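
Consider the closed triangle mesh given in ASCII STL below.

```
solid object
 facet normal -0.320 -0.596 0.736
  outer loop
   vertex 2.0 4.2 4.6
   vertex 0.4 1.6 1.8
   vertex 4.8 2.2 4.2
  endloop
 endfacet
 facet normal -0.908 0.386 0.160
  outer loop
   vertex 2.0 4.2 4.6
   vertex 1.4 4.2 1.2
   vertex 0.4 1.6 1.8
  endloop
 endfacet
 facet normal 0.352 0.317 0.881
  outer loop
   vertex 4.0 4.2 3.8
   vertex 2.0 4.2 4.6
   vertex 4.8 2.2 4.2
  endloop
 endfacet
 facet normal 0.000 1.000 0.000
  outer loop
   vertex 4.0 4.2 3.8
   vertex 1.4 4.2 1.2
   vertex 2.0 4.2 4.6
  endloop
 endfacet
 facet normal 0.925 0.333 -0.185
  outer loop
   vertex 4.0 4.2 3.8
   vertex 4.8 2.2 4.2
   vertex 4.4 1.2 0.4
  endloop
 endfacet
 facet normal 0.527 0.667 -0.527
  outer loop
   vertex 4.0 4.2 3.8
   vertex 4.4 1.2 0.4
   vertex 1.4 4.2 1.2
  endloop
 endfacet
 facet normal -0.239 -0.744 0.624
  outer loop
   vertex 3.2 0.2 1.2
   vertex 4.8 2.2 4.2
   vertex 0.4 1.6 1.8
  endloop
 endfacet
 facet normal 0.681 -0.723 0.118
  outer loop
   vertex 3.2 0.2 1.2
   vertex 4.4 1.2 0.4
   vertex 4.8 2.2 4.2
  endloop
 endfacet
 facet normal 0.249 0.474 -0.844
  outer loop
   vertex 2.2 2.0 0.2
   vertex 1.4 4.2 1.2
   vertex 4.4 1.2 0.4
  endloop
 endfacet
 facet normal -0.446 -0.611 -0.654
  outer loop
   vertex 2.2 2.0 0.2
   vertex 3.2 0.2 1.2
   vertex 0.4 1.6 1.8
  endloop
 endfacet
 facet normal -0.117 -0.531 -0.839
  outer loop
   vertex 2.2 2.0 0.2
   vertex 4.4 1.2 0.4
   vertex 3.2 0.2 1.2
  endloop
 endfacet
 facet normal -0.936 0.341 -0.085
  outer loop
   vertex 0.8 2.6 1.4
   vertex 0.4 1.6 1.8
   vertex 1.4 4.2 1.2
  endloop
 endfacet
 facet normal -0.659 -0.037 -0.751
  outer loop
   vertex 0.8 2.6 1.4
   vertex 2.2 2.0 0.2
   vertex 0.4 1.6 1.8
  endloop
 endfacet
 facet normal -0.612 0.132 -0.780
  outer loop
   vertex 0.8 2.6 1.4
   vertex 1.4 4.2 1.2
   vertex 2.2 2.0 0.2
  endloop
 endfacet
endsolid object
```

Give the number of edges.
21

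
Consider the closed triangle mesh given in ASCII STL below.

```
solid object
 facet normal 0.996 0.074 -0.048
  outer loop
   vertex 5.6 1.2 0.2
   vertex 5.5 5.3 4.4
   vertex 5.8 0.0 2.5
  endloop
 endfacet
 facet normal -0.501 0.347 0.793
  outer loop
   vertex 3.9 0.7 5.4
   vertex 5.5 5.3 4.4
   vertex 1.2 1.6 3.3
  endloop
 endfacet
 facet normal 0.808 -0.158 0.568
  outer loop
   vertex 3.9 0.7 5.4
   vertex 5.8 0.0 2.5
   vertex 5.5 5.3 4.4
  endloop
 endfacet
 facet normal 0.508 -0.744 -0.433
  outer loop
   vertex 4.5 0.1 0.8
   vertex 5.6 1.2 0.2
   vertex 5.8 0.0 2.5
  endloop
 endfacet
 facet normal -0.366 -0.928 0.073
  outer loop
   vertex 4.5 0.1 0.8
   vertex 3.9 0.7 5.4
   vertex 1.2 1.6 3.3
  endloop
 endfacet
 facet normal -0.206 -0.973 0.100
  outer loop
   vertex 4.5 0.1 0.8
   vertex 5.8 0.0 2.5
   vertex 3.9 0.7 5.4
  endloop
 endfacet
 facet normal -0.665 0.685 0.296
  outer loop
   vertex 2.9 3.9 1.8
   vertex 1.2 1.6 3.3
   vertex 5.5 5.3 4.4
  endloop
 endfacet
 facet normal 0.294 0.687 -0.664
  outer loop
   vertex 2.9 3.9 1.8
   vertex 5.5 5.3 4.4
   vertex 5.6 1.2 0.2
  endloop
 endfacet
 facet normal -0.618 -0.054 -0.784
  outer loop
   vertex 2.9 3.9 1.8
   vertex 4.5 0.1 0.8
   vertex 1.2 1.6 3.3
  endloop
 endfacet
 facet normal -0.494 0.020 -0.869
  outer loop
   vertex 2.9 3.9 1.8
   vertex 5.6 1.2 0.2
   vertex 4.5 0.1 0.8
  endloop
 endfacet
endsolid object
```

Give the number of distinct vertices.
7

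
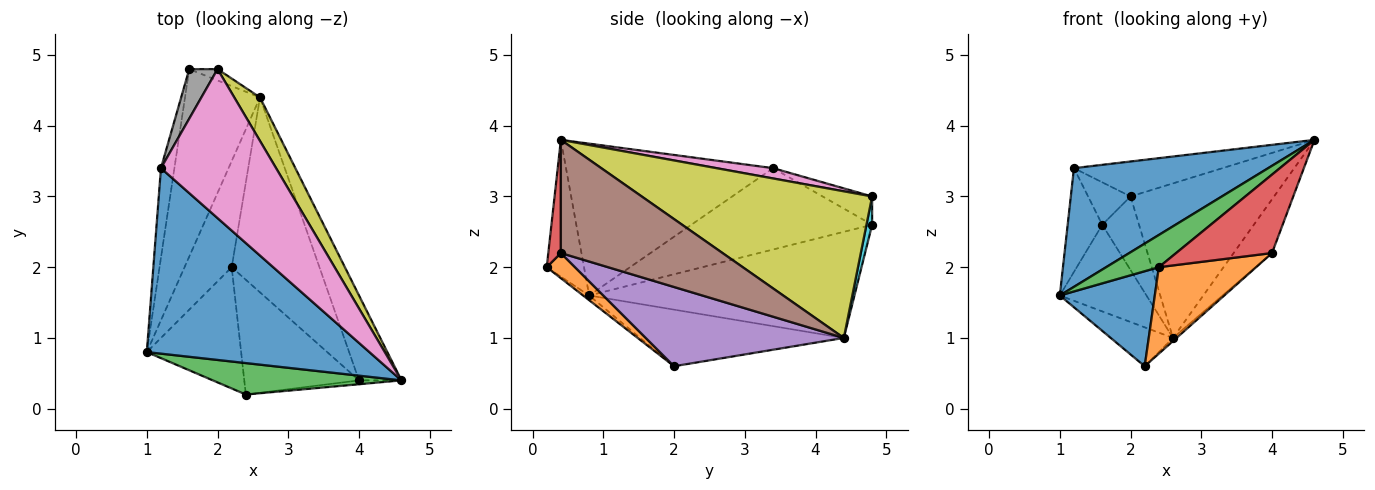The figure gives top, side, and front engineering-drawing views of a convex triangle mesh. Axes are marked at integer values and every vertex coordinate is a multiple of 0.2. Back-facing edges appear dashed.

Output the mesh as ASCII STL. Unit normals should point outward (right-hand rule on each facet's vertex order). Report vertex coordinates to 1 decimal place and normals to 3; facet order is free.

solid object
 facet normal -0.498 -0.467 0.730
  outer loop
   vertex 1.2 3.4 3.4
   vertex 1.0 0.8 1.6
   vertex 4.6 0.4 3.8
  endloop
 endfacet
 facet normal -0.970 0.185 -0.160
  outer loop
   vertex 1.2 3.4 3.4
   vertex 1.6 4.8 2.6
   vertex 1.0 0.8 1.6
  endloop
 endfacet
 facet normal -0.789 0.258 -0.558
  outer loop
   vertex 2.6 4.4 1.0
   vertex 1.0 0.8 1.6
   vertex 1.6 4.8 2.6
  endloop
 endfacet
 facet normal -0.748 0.229 -0.623
  outer loop
   vertex 2.6 4.4 1.0
   vertex 2.2 2.0 0.6
   vertex 1.0 0.8 1.6
  endloop
 endfacet
 facet normal 0.670 0.012 -0.742
  outer loop
   vertex 2.6 4.4 1.0
   vertex 4.0 0.4 2.2
   vertex 2.2 2.0 0.6
  endloop
 endfacet
 facet normal 0.914 0.217 -0.343
  outer loop
   vertex 2.6 4.4 1.0
   vertex 4.6 0.4 3.8
   vertex 4.0 0.4 2.2
  endloop
 endfacet
 facet normal 0.087 0.228 0.970
  outer loop
   vertex 2.0 4.8 3.0
   vertex 1.2 3.4 3.4
   vertex 4.6 0.4 3.8
  endloop
 endfacet
 facet normal -0.605 0.518 0.605
  outer loop
   vertex 2.0 4.8 3.0
   vertex 1.6 4.8 2.6
   vertex 1.2 3.4 3.4
  endloop
 endfacet
 facet normal 0.840 0.523 0.147
  outer loop
   vertex 2.0 4.8 3.0
   vertex 4.6 0.4 3.8
   vertex 2.6 4.4 1.0
  endloop
 endfacet
 facet normal 0.150 0.977 -0.150
  outer loop
   vertex 2.0 4.8 3.0
   vertex 2.6 4.4 1.0
   vertex 1.6 4.8 2.6
  endloop
 endfacet
 facet normal -0.039 -0.616 -0.787
  outer loop
   vertex 2.4 0.2 2.0
   vertex 1.0 0.8 1.6
   vertex 2.2 2.0 0.6
  endloop
 endfacet
 facet normal 0.172 -0.593 -0.787
  outer loop
   vertex 2.4 0.2 2.0
   vertex 2.2 2.0 0.6
   vertex 4.0 0.4 2.2
  endloop
 endfacet
 facet normal -0.452 -0.639 0.623
  outer loop
   vertex 2.4 0.2 2.0
   vertex 4.6 0.4 3.8
   vertex 1.0 0.8 1.6
  endloop
 endfacet
 facet normal 0.130 -0.990 -0.049
  outer loop
   vertex 2.4 0.2 2.0
   vertex 4.0 0.4 2.2
   vertex 4.6 0.4 3.8
  endloop
 endfacet
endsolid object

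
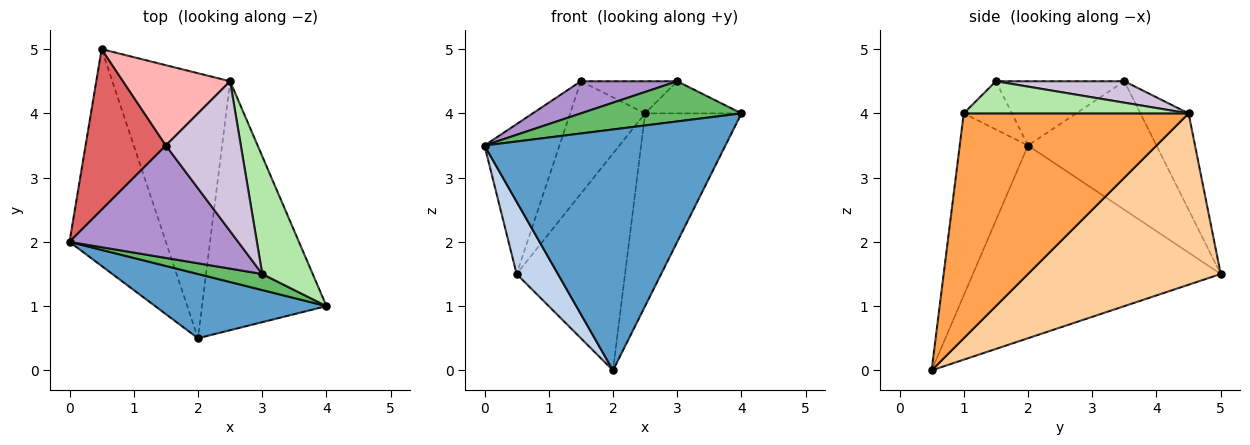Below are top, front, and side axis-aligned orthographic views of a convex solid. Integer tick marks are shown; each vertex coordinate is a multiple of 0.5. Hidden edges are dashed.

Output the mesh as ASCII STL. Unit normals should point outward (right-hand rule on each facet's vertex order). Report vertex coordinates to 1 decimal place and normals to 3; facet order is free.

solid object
 facet normal -0.264 -0.932 0.249
  outer loop
   vertex 2.0 0.5 0.0
   vertex 4.0 1.0 4.0
   vertex 0.0 2.0 3.5
  endloop
 endfacet
 facet normal -0.885 -0.147 -0.442
  outer loop
   vertex 2.0 0.5 0.0
   vertex 0.0 2.0 3.5
   vertex 0.5 5.0 1.5
  endloop
 endfacet
 facet normal 0.819 0.351 -0.453
  outer loop
   vertex 2.5 4.5 4.0
   vertex 4.0 1.0 4.0
   vertex 2.0 0.5 0.0
  endloop
 endfacet
 facet normal 0.748 0.421 -0.514
  outer loop
   vertex 2.5 4.5 4.0
   vertex 2.0 0.5 0.0
   vertex 0.5 5.0 1.5
  endloop
 endfacet
 facet normal -0.268 -0.894 0.358
  outer loop
   vertex 3.0 1.5 4.5
   vertex 0.0 2.0 3.5
   vertex 4.0 1.0 4.0
  endloop
 endfacet
 facet normal 0.523 0.224 0.822
  outer loop
   vertex 3.0 1.5 4.5
   vertex 4.0 1.0 4.0
   vertex 2.5 4.5 4.0
  endloop
 endfacet
 facet normal -0.760 0.443 0.475
  outer loop
   vertex 1.5 3.5 4.5
   vertex 0.5 5.0 1.5
   vertex 0.0 2.0 3.5
  endloop
 endfacet
 facet normal -0.464 0.721 0.515
  outer loop
   vertex 1.5 3.5 4.5
   vertex 2.5 4.5 4.0
   vertex 0.5 5.0 1.5
  endloop
 endfacet
 facet normal -0.344 -0.258 0.903
  outer loop
   vertex 1.5 3.5 4.5
   vertex 0.0 2.0 3.5
   vertex 3.0 1.5 4.5
  endloop
 endfacet
 facet normal 0.269 0.202 0.942
  outer loop
   vertex 1.5 3.5 4.5
   vertex 3.0 1.5 4.5
   vertex 2.5 4.5 4.0
  endloop
 endfacet
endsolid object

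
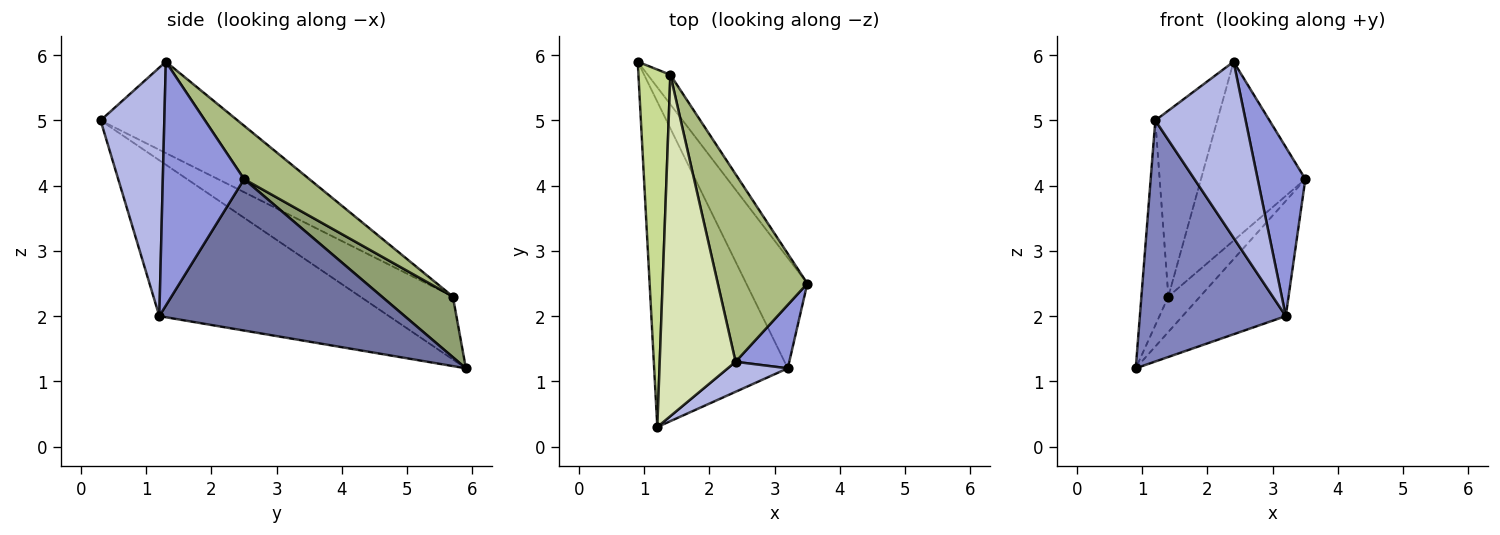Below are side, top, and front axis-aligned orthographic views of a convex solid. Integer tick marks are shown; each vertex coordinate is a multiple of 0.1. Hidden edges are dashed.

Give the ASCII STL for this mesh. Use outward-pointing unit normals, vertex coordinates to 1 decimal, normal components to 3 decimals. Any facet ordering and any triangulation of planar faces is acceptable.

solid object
 facet normal 0.864 0.363 -0.348
  outer loop
   vertex 3.2 1.2 2.0
   vertex 0.9 5.9 1.2
   vertex 3.5 2.5 4.1
  endloop
 endfacet
 facet normal -0.684 -0.434 -0.586
  outer loop
   vertex 3.2 1.2 2.0
   vertex 1.2 0.3 5.0
   vertex 0.9 5.9 1.2
  endloop
 endfacet
 facet normal 0.847 -0.497 0.187
  outer loop
   vertex 3.2 1.2 2.0
   vertex 3.5 2.5 4.1
   vertex 2.4 1.3 5.9
  endloop
 endfacet
 facet normal 0.571 -0.809 0.138
  outer loop
   vertex 3.2 1.2 2.0
   vertex 2.4 1.3 5.9
   vertex 1.2 0.3 5.0
  endloop
 endfacet
 facet normal 0.864 0.386 -0.323
  outer loop
   vertex 1.4 5.7 2.3
   vertex 3.5 2.5 4.1
   vertex 0.9 5.9 1.2
  endloop
 endfacet
 facet normal 0.396 0.634 0.665
  outer loop
   vertex 1.4 5.7 2.3
   vertex 2.4 1.3 5.9
   vertex 3.5 2.5 4.1
  endloop
 endfacet
 facet normal -0.863 0.251 0.438
  outer loop
   vertex 1.4 5.7 2.3
   vertex 0.9 5.9 1.2
   vertex 1.2 0.3 5.0
  endloop
 endfacet
 facet normal -0.726 0.329 0.603
  outer loop
   vertex 1.4 5.7 2.3
   vertex 1.2 0.3 5.0
   vertex 2.4 1.3 5.9
  endloop
 endfacet
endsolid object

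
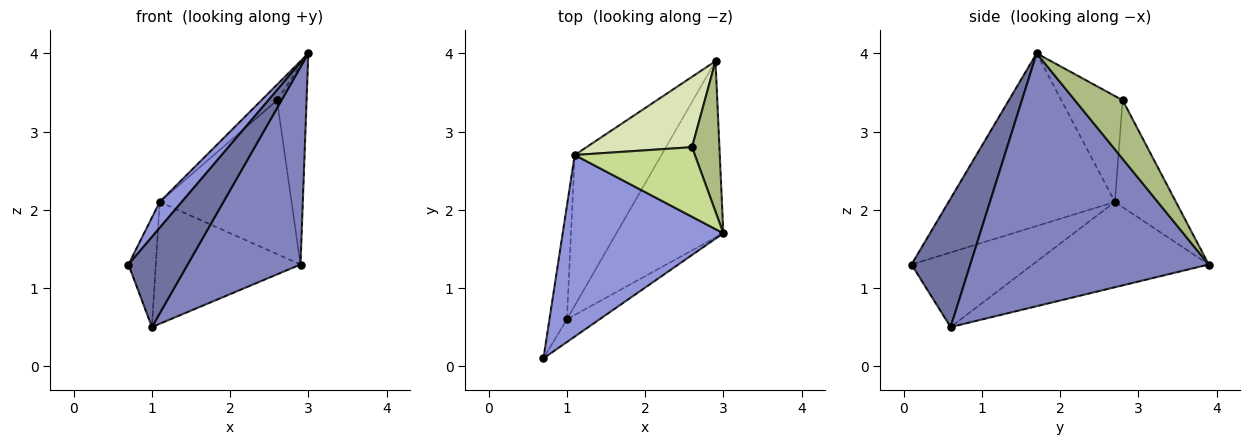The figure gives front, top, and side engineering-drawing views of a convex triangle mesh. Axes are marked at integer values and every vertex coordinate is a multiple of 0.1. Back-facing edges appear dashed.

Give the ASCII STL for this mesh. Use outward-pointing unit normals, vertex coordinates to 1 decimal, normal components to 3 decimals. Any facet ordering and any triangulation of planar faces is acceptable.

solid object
 facet normal 0.693 -0.699 -0.177
  outer loop
   vertex 1.0 0.6 0.5
   vertex 3.0 1.7 4.0
   vertex 0.7 0.1 1.3
  endloop
 endfacet
 facet normal 0.844 -0.400 -0.357
  outer loop
   vertex 1.0 0.6 0.5
   vertex 2.9 3.9 1.3
   vertex 3.0 1.7 4.0
  endloop
 endfacet
 facet normal -0.729 -0.096 0.678
  outer loop
   vertex 1.1 2.7 2.1
   vertex 0.7 0.1 1.3
   vertex 3.0 1.7 4.0
  endloop
 endfacet
 facet normal -0.951 0.215 -0.222
  outer loop
   vertex 1.1 2.7 2.1
   vertex 1.0 0.6 0.5
   vertex 0.7 0.1 1.3
  endloop
 endfacet
 facet normal -0.607 0.499 -0.618
  outer loop
   vertex 1.1 2.7 2.1
   vertex 2.9 3.9 1.3
   vertex 1.0 0.6 0.5
  endloop
 endfacet
 facet normal 0.791 0.489 0.369
  outer loop
   vertex 2.6 2.8 3.4
   vertex 3.0 1.7 4.0
   vertex 2.9 3.9 1.3
  endloop
 endfacet
 facet normal -0.652 0.166 0.740
  outer loop
   vertex 2.6 2.8 3.4
   vertex 1.1 2.7 2.1
   vertex 3.0 1.7 4.0
  endloop
 endfacet
 facet normal -0.388 0.838 0.383
  outer loop
   vertex 2.6 2.8 3.4
   vertex 2.9 3.9 1.3
   vertex 1.1 2.7 2.1
  endloop
 endfacet
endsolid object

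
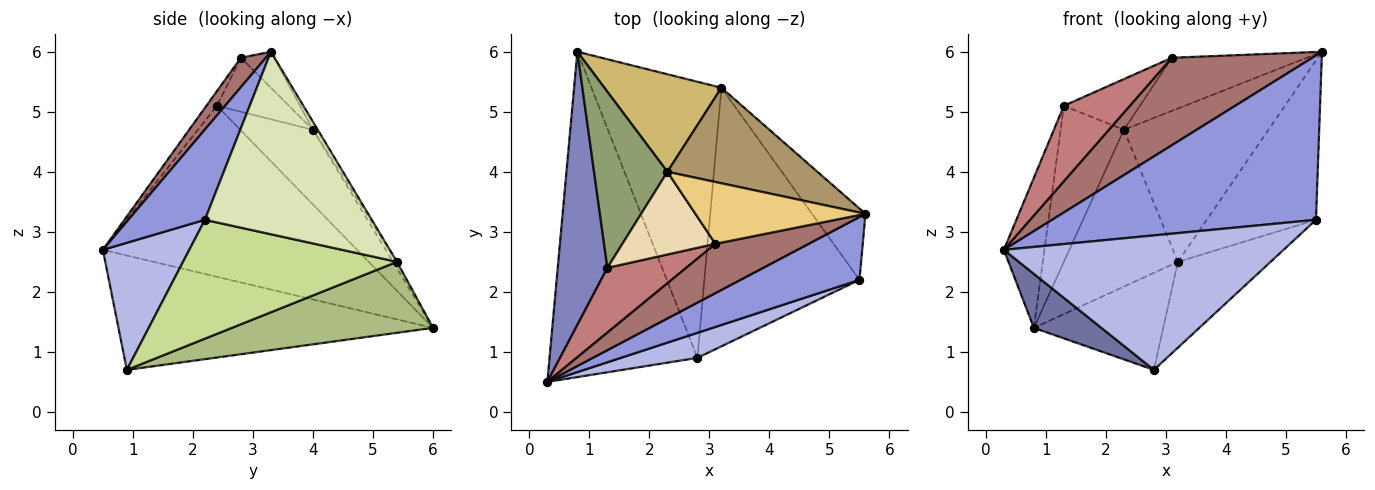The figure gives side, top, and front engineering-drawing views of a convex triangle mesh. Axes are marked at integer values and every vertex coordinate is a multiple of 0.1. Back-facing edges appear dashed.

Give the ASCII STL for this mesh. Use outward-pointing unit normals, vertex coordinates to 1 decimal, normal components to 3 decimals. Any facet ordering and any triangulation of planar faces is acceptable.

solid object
 facet normal -0.607 -0.130 -0.784
  outer loop
   vertex 2.8 0.9 0.7
   vertex 0.3 0.5 2.7
   vertex 0.8 6.0 1.4
  endloop
 endfacet
 facet normal -0.949 0.151 0.276
  outer loop
   vertex 1.3 2.4 5.1
   vertex 0.8 6.0 1.4
   vertex 0.3 0.5 2.7
  endloop
 endfacet
 facet normal 0.262 -0.901 0.345
  outer loop
   vertex 5.5 2.2 3.2
   vertex 5.6 3.3 6.0
   vertex 0.3 0.5 2.7
  endloop
 endfacet
 facet normal 0.291 -0.941 0.175
  outer loop
   vertex 5.5 2.2 3.2
   vertex 0.3 0.5 2.7
   vertex 2.8 0.9 0.7
  endloop
 endfacet
 facet normal -0.606 0.528 0.595
  outer loop
   vertex 2.3 4.0 4.7
   vertex 0.8 6.0 1.4
   vertex 1.3 2.4 5.1
  endloop
 endfacet
 facet normal 0.458 0.295 -0.839
  outer loop
   vertex 3.2 5.4 2.5
   vertex 2.8 0.9 0.7
   vertex 0.8 6.0 1.4
  endloop
 endfacet
 facet normal 0.588 0.255 -0.768
  outer loop
   vertex 3.2 5.4 2.5
   vertex 5.5 2.2 3.2
   vertex 2.8 0.9 0.7
  endloop
 endfacet
 facet normal 0.813 0.532 -0.238
  outer loop
   vertex 3.2 5.4 2.5
   vertex 5.6 3.3 6.0
   vertex 5.5 2.2 3.2
  endloop
 endfacet
 facet normal -0.028 0.849 0.528
  outer loop
   vertex 3.2 5.4 2.5
   vertex 2.3 4.0 4.7
   vertex 5.6 3.3 6.0
  endloop
 endfacet
 facet normal -0.030 0.849 0.528
  outer loop
   vertex 3.2 5.4 2.5
   vertex 0.8 6.0 1.4
   vertex 2.3 4.0 4.7
  endloop
 endfacet
 facet normal -0.159 0.643 0.749
  outer loop
   vertex 3.1 2.8 5.9
   vertex 5.6 3.3 6.0
   vertex 2.3 4.0 4.7
  endloop
 endfacet
 facet normal -0.444 0.468 0.764
  outer loop
   vertex 3.1 2.8 5.9
   vertex 2.3 4.0 4.7
   vertex 1.3 2.4 5.1
  endloop
 endfacet
 facet normal 0.153 -0.861 0.485
  outer loop
   vertex 3.1 2.8 5.9
   vertex 0.3 0.5 2.7
   vertex 5.6 3.3 6.0
  endloop
 endfacet
 facet normal -0.120 -0.753 0.646
  outer loop
   vertex 3.1 2.8 5.9
   vertex 1.3 2.4 5.1
   vertex 0.3 0.5 2.7
  endloop
 endfacet
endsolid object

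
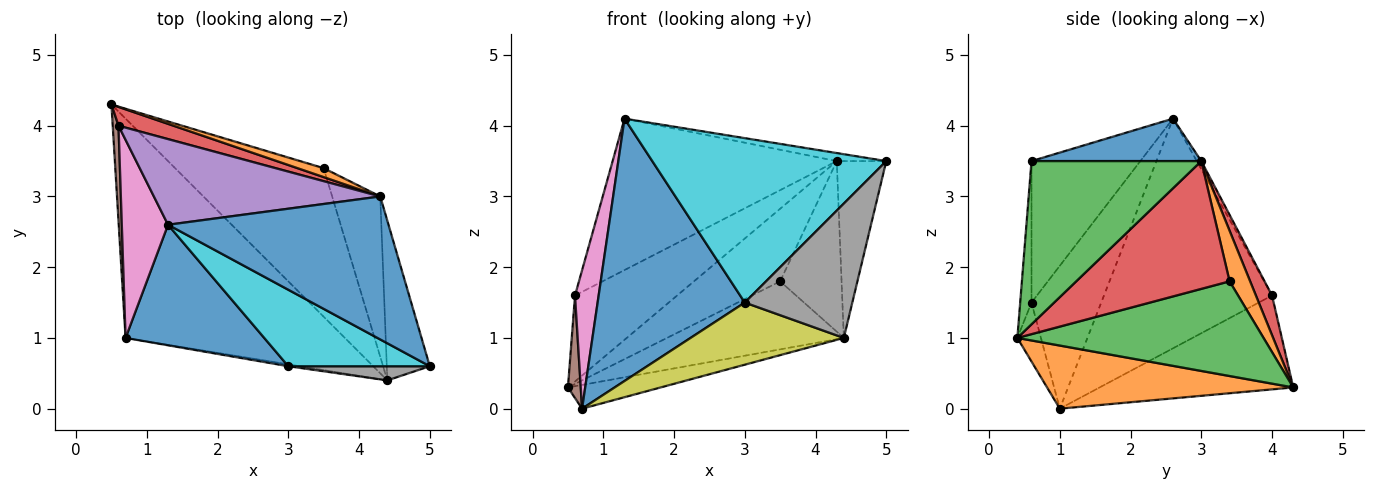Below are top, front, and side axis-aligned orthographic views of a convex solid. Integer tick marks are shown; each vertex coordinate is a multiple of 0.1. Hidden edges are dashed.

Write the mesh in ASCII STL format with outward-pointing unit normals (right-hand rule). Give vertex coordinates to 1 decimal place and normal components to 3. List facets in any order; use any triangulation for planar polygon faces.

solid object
 facet normal 0.189 0.055 0.980
  outer loop
   vertex 4.3 3.0 3.5
   vertex 1.3 2.6 4.1
   vertex 5.0 0.6 3.5
  endloop
 endfacet
 facet normal 0.275 0.104 -0.956
  outer loop
   vertex 4.4 0.4 1.0
   vertex 0.7 1.0 0.0
   vertex 0.5 4.3 0.3
  endloop
 endfacet
 facet normal 0.931 0.271 -0.245
  outer loop
   vertex 4.4 0.4 1.0
   vertex 4.3 3.0 3.5
   vertex 5.0 0.6 3.5
  endloop
 endfacet
 facet normal 0.153 0.965 0.211
  outer loop
   vertex 0.6 4.0 1.6
   vertex 4.3 3.0 3.5
   vertex 0.5 4.3 0.3
  endloop
 endfacet
 facet normal -0.018 0.870 0.492
  outer loop
   vertex 0.6 4.0 1.6
   vertex 1.3 2.6 4.1
   vertex 4.3 3.0 3.5
  endloop
 endfacet
 facet normal -0.996 -0.066 0.061
  outer loop
   vertex 0.6 4.0 1.6
   vertex 0.5 4.3 0.3
   vertex 0.7 1.0 0.0
  endloop
 endfacet
 facet normal -0.971 -0.137 0.195
  outer loop
   vertex 0.6 4.0 1.6
   vertex 0.7 1.0 0.0
   vertex 1.3 2.6 4.1
  endloop
 endfacet
 facet normal -0.104 -0.989 0.104
  outer loop
   vertex 3.0 0.6 1.5
   vertex 4.4 0.4 1.0
   vertex 5.0 0.6 3.5
  endloop
 endfacet
 facet normal -0.152 -0.988 -0.030
  outer loop
   vertex 3.0 0.6 1.5
   vertex 0.7 1.0 0.0
   vertex 4.4 0.4 1.0
  endloop
 endfacet
 facet normal -0.389 -0.835 0.389
  outer loop
   vertex 3.0 0.6 1.5
   vertex 5.0 0.6 3.5
   vertex 1.3 2.6 4.1
  endloop
 endfacet
 facet normal -0.395 -0.835 0.384
  outer loop
   vertex 3.0 0.6 1.5
   vertex 1.3 2.6 4.1
   vertex 0.7 1.0 0.0
  endloop
 endfacet
 facet normal 0.230 0.966 0.119
  outer loop
   vertex 3.5 3.4 1.8
   vertex 0.5 4.3 0.3
   vertex 4.3 3.0 3.5
  endloop
 endfacet
 facet normal 0.501 0.360 -0.787
  outer loop
   vertex 3.5 3.4 1.8
   vertex 4.4 0.4 1.0
   vertex 0.5 4.3 0.3
  endloop
 endfacet
 facet normal 0.876 0.351 -0.330
  outer loop
   vertex 3.5 3.4 1.8
   vertex 4.3 3.0 3.5
   vertex 4.4 0.4 1.0
  endloop
 endfacet
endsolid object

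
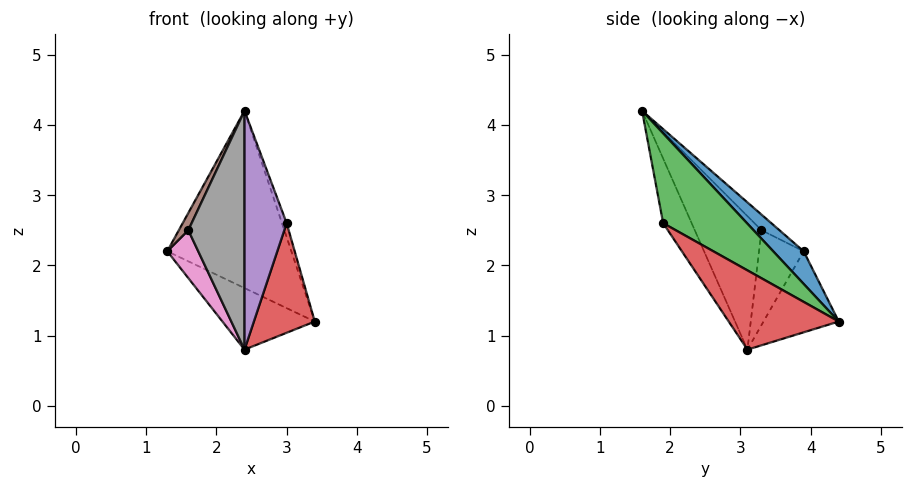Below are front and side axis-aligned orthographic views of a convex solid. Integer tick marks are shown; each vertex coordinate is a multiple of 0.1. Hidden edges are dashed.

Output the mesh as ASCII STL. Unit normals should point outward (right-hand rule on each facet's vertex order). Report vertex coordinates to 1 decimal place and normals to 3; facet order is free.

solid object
 facet normal 0.170 0.692 0.702
  outer loop
   vertex 2.4 1.6 4.2
   vertex 3.4 4.4 1.2
   vertex 1.3 3.9 2.2
  endloop
 endfacet
 facet normal -0.461 0.565 -0.685
  outer loop
   vertex 2.4 3.1 0.8
   vertex 1.3 3.9 2.2
   vertex 3.4 4.4 1.2
  endloop
 endfacet
 facet normal 0.932 0.052 0.359
  outer loop
   vertex 3.0 1.9 2.6
   vertex 3.4 4.4 1.2
   vertex 2.4 1.6 4.2
  endloop
 endfacet
 facet normal 0.746 -0.412 -0.523
  outer loop
   vertex 3.0 1.9 2.6
   vertex 2.4 3.1 0.8
   vertex 3.4 4.4 1.2
  endloop
 endfacet
 facet normal -0.526 -0.778 -0.343
  outer loop
   vertex 3.0 1.9 2.6
   vertex 2.4 1.6 4.2
   vertex 2.4 3.1 0.8
  endloop
 endfacet
 facet normal -0.883 -0.467 -0.052
  outer loop
   vertex 1.6 3.3 2.5
   vertex 2.4 1.6 4.2
   vertex 1.3 3.9 2.2
  endloop
 endfacet
 facet normal -0.782 -0.543 -0.304
  outer loop
   vertex 1.6 3.3 2.5
   vertex 1.3 3.9 2.2
   vertex 2.4 3.1 0.8
  endloop
 endfacet
 facet normal -0.736 -0.620 -0.273
  outer loop
   vertex 1.6 3.3 2.5
   vertex 2.4 3.1 0.8
   vertex 2.4 1.6 4.2
  endloop
 endfacet
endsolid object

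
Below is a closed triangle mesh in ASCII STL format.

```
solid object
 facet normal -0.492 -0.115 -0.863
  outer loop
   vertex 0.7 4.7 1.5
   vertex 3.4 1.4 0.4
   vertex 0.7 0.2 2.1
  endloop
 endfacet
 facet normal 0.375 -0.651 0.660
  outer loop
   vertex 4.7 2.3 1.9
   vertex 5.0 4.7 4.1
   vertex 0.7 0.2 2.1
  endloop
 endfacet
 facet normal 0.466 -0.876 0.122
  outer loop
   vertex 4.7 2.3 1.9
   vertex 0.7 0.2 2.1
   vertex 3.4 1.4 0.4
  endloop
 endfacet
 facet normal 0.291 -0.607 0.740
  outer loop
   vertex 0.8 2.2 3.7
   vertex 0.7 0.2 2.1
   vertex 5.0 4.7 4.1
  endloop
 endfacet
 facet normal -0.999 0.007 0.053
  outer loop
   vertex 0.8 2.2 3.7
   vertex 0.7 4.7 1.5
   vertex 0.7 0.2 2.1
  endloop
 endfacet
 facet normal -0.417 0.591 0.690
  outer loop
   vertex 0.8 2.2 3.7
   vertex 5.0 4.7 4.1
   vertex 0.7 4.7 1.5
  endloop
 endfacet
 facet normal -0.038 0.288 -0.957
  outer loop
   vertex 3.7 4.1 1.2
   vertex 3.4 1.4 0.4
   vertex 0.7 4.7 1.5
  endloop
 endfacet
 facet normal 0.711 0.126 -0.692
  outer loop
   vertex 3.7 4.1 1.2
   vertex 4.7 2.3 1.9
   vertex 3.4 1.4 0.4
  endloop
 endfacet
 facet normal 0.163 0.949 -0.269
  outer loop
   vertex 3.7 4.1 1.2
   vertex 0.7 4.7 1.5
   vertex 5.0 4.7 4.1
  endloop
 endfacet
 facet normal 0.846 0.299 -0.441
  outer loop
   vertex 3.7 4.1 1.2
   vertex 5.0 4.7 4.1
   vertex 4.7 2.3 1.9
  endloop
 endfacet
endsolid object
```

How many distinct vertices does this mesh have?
7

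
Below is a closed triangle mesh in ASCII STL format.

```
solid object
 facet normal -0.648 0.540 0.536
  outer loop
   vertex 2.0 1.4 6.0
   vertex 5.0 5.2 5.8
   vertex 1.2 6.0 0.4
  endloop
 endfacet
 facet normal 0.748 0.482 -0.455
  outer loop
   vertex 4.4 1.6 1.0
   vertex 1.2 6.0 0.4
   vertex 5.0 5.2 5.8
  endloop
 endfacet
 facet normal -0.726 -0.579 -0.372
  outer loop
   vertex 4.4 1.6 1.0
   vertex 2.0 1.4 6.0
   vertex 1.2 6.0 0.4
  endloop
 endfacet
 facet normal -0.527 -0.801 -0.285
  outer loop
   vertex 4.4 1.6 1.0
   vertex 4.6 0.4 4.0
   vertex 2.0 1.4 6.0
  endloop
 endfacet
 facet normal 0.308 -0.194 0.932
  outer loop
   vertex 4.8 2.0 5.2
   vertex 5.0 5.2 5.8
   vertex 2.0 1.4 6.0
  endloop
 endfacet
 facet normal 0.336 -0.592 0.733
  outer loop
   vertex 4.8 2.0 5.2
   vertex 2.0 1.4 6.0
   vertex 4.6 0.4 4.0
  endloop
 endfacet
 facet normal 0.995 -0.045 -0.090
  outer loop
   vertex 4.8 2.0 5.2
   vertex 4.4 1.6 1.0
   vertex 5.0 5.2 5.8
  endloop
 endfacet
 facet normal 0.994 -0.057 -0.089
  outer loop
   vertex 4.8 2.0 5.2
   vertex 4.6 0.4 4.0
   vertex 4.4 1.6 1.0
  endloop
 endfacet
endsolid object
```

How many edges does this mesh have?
12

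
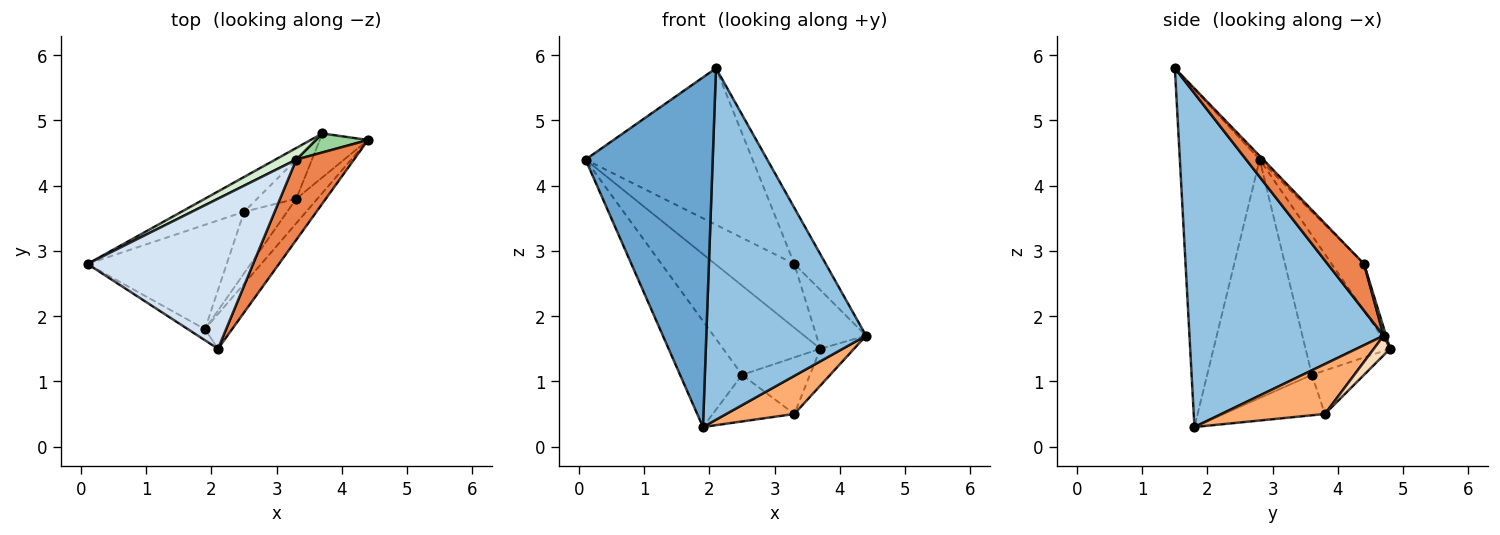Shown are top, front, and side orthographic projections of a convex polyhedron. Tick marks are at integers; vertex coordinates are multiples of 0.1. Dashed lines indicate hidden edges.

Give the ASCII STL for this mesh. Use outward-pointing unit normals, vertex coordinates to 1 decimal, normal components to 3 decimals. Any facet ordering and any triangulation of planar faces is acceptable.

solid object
 facet normal -0.532 -0.847 -0.027
  outer loop
   vertex 1.9 1.8 0.3
   vertex 2.1 1.5 5.8
   vertex 0.1 2.8 4.4
  endloop
 endfacet
 facet normal 0.771 -0.634 -0.063
  outer loop
   vertex 1.9 1.8 0.3
   vertex 4.4 4.7 1.7
   vertex 2.1 1.5 5.8
  endloop
 endfacet
 facet normal -0.769 0.456 -0.449
  outer loop
   vertex 2.5 3.6 1.1
   vertex 1.9 1.8 0.3
   vertex 0.1 2.8 4.4
  endloop
 endfacet
 facet normal -0.015 0.722 0.692
  outer loop
   vertex 3.3 4.4 2.8
   vertex 0.1 2.8 4.4
   vertex 2.1 1.5 5.8
  endloop
 endfacet
 facet normal 0.553 0.478 0.683
  outer loop
   vertex 3.3 4.4 2.8
   vertex 2.1 1.5 5.8
   vertex 4.4 4.7 1.7
  endloop
 endfacet
 facet normal 0.788 -0.518 -0.334
  outer loop
   vertex 3.3 3.8 0.5
   vertex 4.4 4.7 1.7
   vertex 1.9 1.8 0.3
  endloop
 endfacet
 facet normal -0.599 0.483 -0.638
  outer loop
   vertex 3.3 3.8 0.5
   vertex 1.9 1.8 0.3
   vertex 2.5 3.6 1.1
  endloop
 endfacet
 facet normal 0.297 0.613 -0.732
  outer loop
   vertex 3.7 4.8 1.5
   vertex 4.4 4.7 1.7
   vertex 3.3 3.8 0.5
  endloop
 endfacet
 facet normal -0.535 0.695 -0.481
  outer loop
   vertex 3.7 4.8 1.5
   vertex 3.3 3.8 0.5
   vertex 2.5 3.6 1.1
  endloop
 endfacet
 facet normal 0.048 0.950 0.307
  outer loop
   vertex 3.7 4.8 1.5
   vertex 3.3 4.4 2.8
   vertex 4.4 4.7 1.7
  endloop
 endfacet
 facet normal -0.630 0.724 -0.282
  outer loop
   vertex 3.7 4.8 1.5
   vertex 2.5 3.6 1.1
   vertex 0.1 2.8 4.4
  endloop
 endfacet
 facet normal -0.373 0.913 0.166
  outer loop
   vertex 3.7 4.8 1.5
   vertex 0.1 2.8 4.4
   vertex 3.3 4.4 2.8
  endloop
 endfacet
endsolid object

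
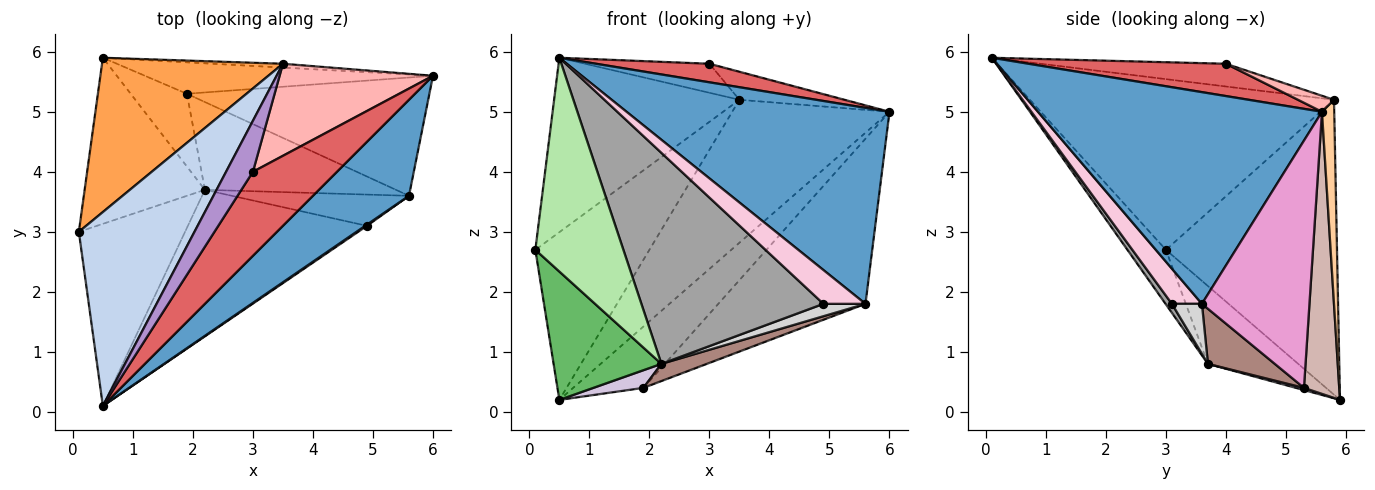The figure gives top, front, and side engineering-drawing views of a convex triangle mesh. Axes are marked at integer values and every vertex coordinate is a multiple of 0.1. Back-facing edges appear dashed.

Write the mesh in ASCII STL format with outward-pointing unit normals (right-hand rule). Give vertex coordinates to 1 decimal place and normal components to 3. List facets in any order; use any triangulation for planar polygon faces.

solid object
 facet normal 0.696 -0.645 0.316
  outer loop
   vertex 5.6 3.6 1.8
   vertex 6.0 5.6 5.0
   vertex 0.5 0.1 5.9
  endloop
 endfacet
 facet normal -0.739 0.451 0.501
  outer loop
   vertex 3.5 5.8 5.2
   vertex 0.1 3.0 2.7
   vertex 0.5 0.1 5.9
  endloop
 endfacet
 facet normal -0.741 0.494 0.455
  outer loop
   vertex 3.5 5.8 5.2
   vertex 0.5 5.9 0.2
   vertex 0.1 3.0 2.7
  endloop
 endfacet
 facet normal 0.078 0.997 -0.027
  outer loop
   vertex 3.5 5.8 5.2
   vertex 6.0 5.6 5.0
   vertex 0.5 5.9 0.2
  endloop
 endfacet
 facet normal -0.456 -0.544 -0.704
  outer loop
   vertex 2.2 3.7 0.8
   vertex 0.1 3.0 2.7
   vertex 0.5 5.9 0.2
  endloop
 endfacet
 facet normal -0.316 -0.722 -0.615
  outer loop
   vertex 2.2 3.7 0.8
   vertex 0.5 0.1 5.9
   vertex 0.1 3.0 2.7
  endloop
 endfacet
 facet normal 0.351 -0.202 0.914
  outer loop
   vertex 3.0 4.0 5.8
   vertex 0.5 0.1 5.9
   vertex 6.0 5.6 5.0
  endloop
 endfacet
 facet normal 0.099 0.290 0.952
  outer loop
   vertex 3.0 4.0 5.8
   vertex 6.0 5.6 5.0
   vertex 3.5 5.8 5.2
  endloop
 endfacet
 facet normal -0.593 0.398 0.700
  outer loop
   vertex 3.0 4.0 5.8
   vertex 3.5 5.8 5.2
   vertex 0.5 0.1 5.9
  endloop
 endfacet
 facet normal 0.038 -0.236 -0.971
  outer loop
   vertex 1.9 5.3 0.4
   vertex 2.2 3.7 0.8
   vertex 0.5 5.9 0.2
  endloop
 endfacet
 facet normal 0.272 -0.185 -0.944
  outer loop
   vertex 1.9 5.3 0.4
   vertex 5.6 3.6 1.8
   vertex 2.2 3.7 0.8
  endloop
 endfacet
 facet normal 0.408 0.813 -0.416
  outer loop
   vertex 1.9 5.3 0.4
   vertex 0.5 5.9 0.2
   vertex 6.0 5.6 5.0
  endloop
 endfacet
 facet normal 0.511 0.699 -0.501
  outer loop
   vertex 1.9 5.3 0.4
   vertex 6.0 5.6 5.0
   vertex 5.6 3.6 1.8
  endloop
 endfacet
 facet normal 0.581 -0.813 0.028
  outer loop
   vertex 4.9 3.1 1.8
   vertex 5.6 3.6 1.8
   vertex 0.5 0.1 5.9
  endloop
 endfacet
 facet normal 0.029 -0.821 -0.570
  outer loop
   vertex 4.9 3.1 1.8
   vertex 0.5 0.1 5.9
   vertex 2.2 3.7 0.8
  endloop
 endfacet
 facet normal 0.254 -0.356 -0.899
  outer loop
   vertex 4.9 3.1 1.8
   vertex 2.2 3.7 0.8
   vertex 5.6 3.6 1.8
  endloop
 endfacet
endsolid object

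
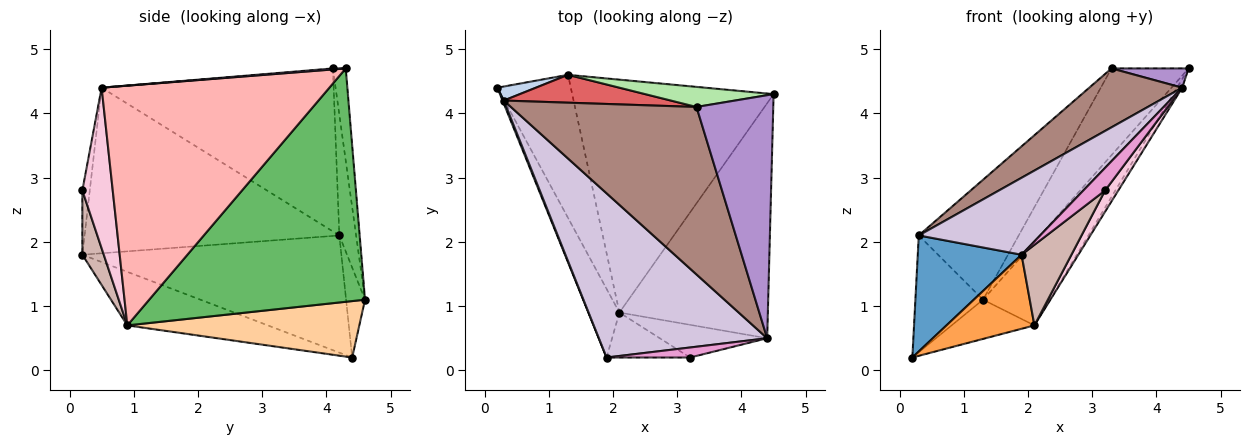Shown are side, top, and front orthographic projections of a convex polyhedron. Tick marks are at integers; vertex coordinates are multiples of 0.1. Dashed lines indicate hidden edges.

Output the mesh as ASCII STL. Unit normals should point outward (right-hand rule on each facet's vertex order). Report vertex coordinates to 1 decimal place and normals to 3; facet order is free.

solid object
 facet normal -0.928 -0.372 0.010
  outer loop
   vertex 0.3 4.2 2.1
   vertex 0.2 4.4 0.2
   vertex 1.9 0.2 1.8
  endloop
 endfacet
 facet normal -0.268 0.957 0.115
  outer loop
   vertex 0.3 4.2 2.1
   vertex 1.3 4.6 1.1
   vertex 0.2 4.4 0.2
  endloop
 endfacet
 facet normal -0.761 -0.476 -0.441
  outer loop
   vertex 2.1 0.9 0.7
   vertex 1.9 0.2 1.8
   vertex 0.2 4.4 0.2
  endloop
 endfacet
 facet normal 0.595 0.212 -0.775
  outer loop
   vertex 2.1 0.9 0.7
   vertex 0.2 4.4 0.2
   vertex 1.3 4.6 1.1
  endloop
 endfacet
 facet normal 0.737 0.228 -0.636
  outer loop
   vertex 2.1 0.9 0.7
   vertex 1.3 4.6 1.1
   vertex 4.5 4.3 4.7
  endloop
 endfacet
 facet normal -0.160 0.962 0.223
  outer loop
   vertex 3.3 4.1 4.7
   vertex 4.5 4.3 4.7
   vertex 1.3 4.6 1.1
  endloop
 endfacet
 facet normal -0.161 0.961 0.223
  outer loop
   vertex 3.3 4.1 4.7
   vertex 1.3 4.6 1.1
   vertex 0.3 4.2 2.1
  endloop
 endfacet
 facet normal 0.850 0.019 -0.526
  outer loop
   vertex 4.4 0.5 4.4
   vertex 2.1 0.9 0.7
   vertex 4.5 4.3 4.7
  endloop
 endfacet
 facet normal 0.013 -0.079 0.997
  outer loop
   vertex 4.4 0.5 4.4
   vertex 4.5 4.3 4.7
   vertex 3.3 4.1 4.7
  endloop
 endfacet
 facet normal -0.665 -0.317 0.676
  outer loop
   vertex 4.4 0.5 4.4
   vertex 0.3 4.2 2.1
   vertex 1.9 0.2 1.8
  endloop
 endfacet
 facet normal -0.638 -0.255 0.726
  outer loop
   vertex 4.4 0.5 4.4
   vertex 3.3 4.1 4.7
   vertex 0.3 4.2 2.1
  endloop
 endfacet
 facet normal 0.351 -0.818 -0.456
  outer loop
   vertex 3.2 0.2 2.8
   vertex 1.9 0.2 1.8
   vertex 2.1 0.9 0.7
  endloop
 endfacet
 facet normal -0.298 -0.873 0.387
  outer loop
   vertex 3.2 0.2 2.8
   vertex 4.4 0.5 4.4
   vertex 1.9 0.2 1.8
  endloop
 endfacet
 facet normal 0.782 -0.340 -0.523
  outer loop
   vertex 3.2 0.2 2.8
   vertex 2.1 0.9 0.7
   vertex 4.4 0.5 4.4
  endloop
 endfacet
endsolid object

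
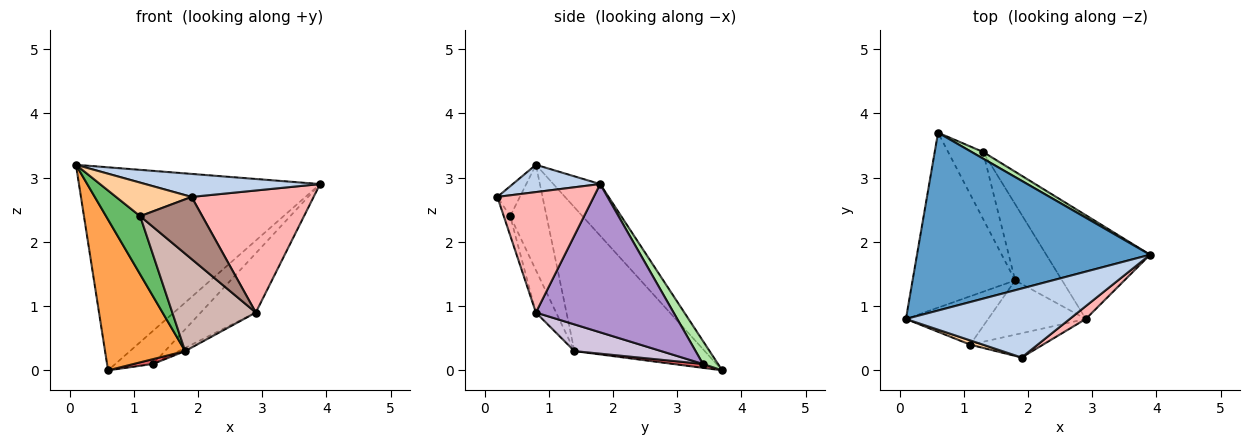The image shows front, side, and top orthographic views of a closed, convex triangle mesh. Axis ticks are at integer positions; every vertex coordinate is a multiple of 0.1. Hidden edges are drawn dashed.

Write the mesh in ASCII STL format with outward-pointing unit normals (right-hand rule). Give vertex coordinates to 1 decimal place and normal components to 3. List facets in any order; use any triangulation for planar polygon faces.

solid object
 facet normal -0.144 0.744 0.652
  outer loop
   vertex 0.6 3.7 0.0
   vertex 0.1 0.8 3.2
   vertex 3.9 1.8 2.9
  endloop
 endfacet
 facet normal 0.156 -0.312 0.937
  outer loop
   vertex 1.9 0.2 2.7
   vertex 3.9 1.8 2.9
   vertex 0.1 0.8 3.2
  endloop
 endfacet
 facet normal -0.728 -0.448 -0.519
  outer loop
   vertex 1.8 1.4 0.3
   vertex 0.1 0.8 3.2
   vertex 0.6 3.7 0.0
  endloop
 endfacet
 facet normal -0.283 -0.951 0.121
  outer loop
   vertex 1.1 0.4 2.4
   vertex 1.9 0.2 2.7
   vertex 0.1 0.8 3.2
  endloop
 endfacet
 facet normal -0.634 -0.595 -0.495
  outer loop
   vertex 1.1 0.4 2.4
   vertex 0.1 0.8 3.2
   vertex 1.8 1.4 0.3
  endloop
 endfacet
 facet normal 0.365 0.913 0.183
  outer loop
   vertex 1.3 3.4 0.1
   vertex 0.6 3.7 0.0
   vertex 3.9 1.8 2.9
  endloop
 endfacet
 facet normal 0.111 -0.071 -0.991
  outer loop
   vertex 1.3 3.4 0.1
   vertex 1.8 1.4 0.3
   vertex 0.6 3.7 0.0
  endloop
 endfacet
 facet normal 0.618 -0.782 0.082
  outer loop
   vertex 2.9 0.8 0.9
   vertex 3.9 1.8 2.9
   vertex 1.9 0.2 2.7
  endloop
 endfacet
 facet normal 0.778 0.311 -0.545
  outer loop
   vertex 2.9 0.8 0.9
   vertex 1.3 3.4 0.1
   vertex 3.9 1.8 2.9
  endloop
 endfacet
 facet normal 0.494 0.037 -0.869
  outer loop
   vertex 2.9 0.8 0.9
   vertex 1.8 1.4 0.3
   vertex 1.3 3.4 0.1
  endloop
 endfacet
 facet normal -0.096 -0.927 -0.362
  outer loop
   vertex 2.9 0.8 0.9
   vertex 1.9 0.2 2.7
   vertex 1.1 0.4 2.4
  endloop
 endfacet
 facet normal -0.207 -0.855 -0.476
  outer loop
   vertex 2.9 0.8 0.9
   vertex 1.1 0.4 2.4
   vertex 1.8 1.4 0.3
  endloop
 endfacet
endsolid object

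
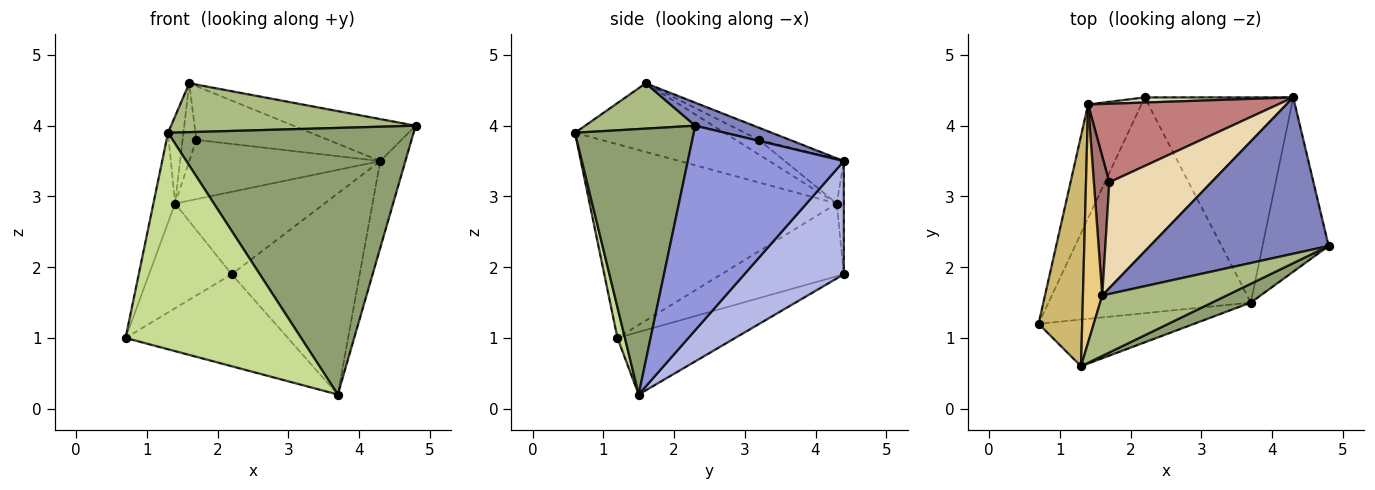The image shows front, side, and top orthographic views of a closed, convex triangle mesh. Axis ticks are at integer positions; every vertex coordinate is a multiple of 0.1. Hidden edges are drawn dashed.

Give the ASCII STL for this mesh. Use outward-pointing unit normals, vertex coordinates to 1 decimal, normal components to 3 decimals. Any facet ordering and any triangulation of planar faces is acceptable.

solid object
 facet normal -0.274 0.377 -0.885
  outer loop
   vertex 3.7 1.5 0.2
   vertex 0.7 1.2 1.0
   vertex 2.2 4.4 1.9
  endloop
 endfacet
 facet normal 0.123 0.258 0.958
  outer loop
   vertex 4.3 4.4 3.5
   vertex 1.6 1.6 4.6
   vertex 4.8 2.3 4.0
  endloop
 endfacet
 facet normal 0.940 0.152 -0.304
  outer loop
   vertex 4.3 4.4 3.5
   vertex 4.8 2.3 4.0
   vertex 3.7 1.5 0.2
  endloop
 endfacet
 facet normal 0.478 0.615 -0.627
  outer loop
   vertex 4.3 4.4 3.5
   vertex 3.7 1.5 0.2
   vertex 2.2 4.4 1.9
  endloop
 endfacet
 facet normal 0.435 -0.898 0.063
  outer loop
   vertex 1.3 0.6 3.9
   vertex 3.7 1.5 0.2
   vertex 4.8 2.3 4.0
  endloop
 endfacet
 facet normal 0.273 -0.605 0.748
  outer loop
   vertex 1.3 0.6 3.9
   vertex 4.8 2.3 4.0
   vertex 1.6 1.6 4.6
  endloop
 endfacet
 facet normal 0.041 -0.977 -0.211
  outer loop
   vertex 1.3 0.6 3.9
   vertex 0.7 1.2 1.0
   vertex 3.7 1.5 0.2
  endloop
 endfacet
 facet normal -0.047 0.997 0.062
  outer loop
   vertex 1.4 4.3 2.9
   vertex 4.3 4.4 3.5
   vertex 2.2 4.4 1.9
  endloop
 endfacet
 facet normal -0.709 0.478 -0.519
  outer loop
   vertex 1.4 4.3 2.9
   vertex 2.2 4.4 1.9
   vertex 0.7 1.2 1.0
  endloop
 endfacet
 facet normal -0.972 0.085 0.219
  outer loop
   vertex 1.4 4.3 2.9
   vertex 0.7 1.2 1.0
   vertex 1.3 0.6 3.9
  endloop
 endfacet
 facet normal -0.958 0.099 0.270
  outer loop
   vertex 1.4 4.3 2.9
   vertex 1.3 0.6 3.9
   vertex 1.6 1.6 4.6
  endloop
 endfacet
 facet normal -0.105 0.450 0.887
  outer loop
   vertex 1.7 3.2 3.8
   vertex 1.6 1.6 4.6
   vertex 4.3 4.4 3.5
  endloop
 endfacet
 facet normal -0.638 0.376 0.672
  outer loop
   vertex 1.7 3.2 3.8
   vertex 1.4 4.3 2.9
   vertex 1.6 1.6 4.6
  endloop
 endfacet
 facet normal -0.183 0.592 0.785
  outer loop
   vertex 1.7 3.2 3.8
   vertex 4.3 4.4 3.5
   vertex 1.4 4.3 2.9
  endloop
 endfacet
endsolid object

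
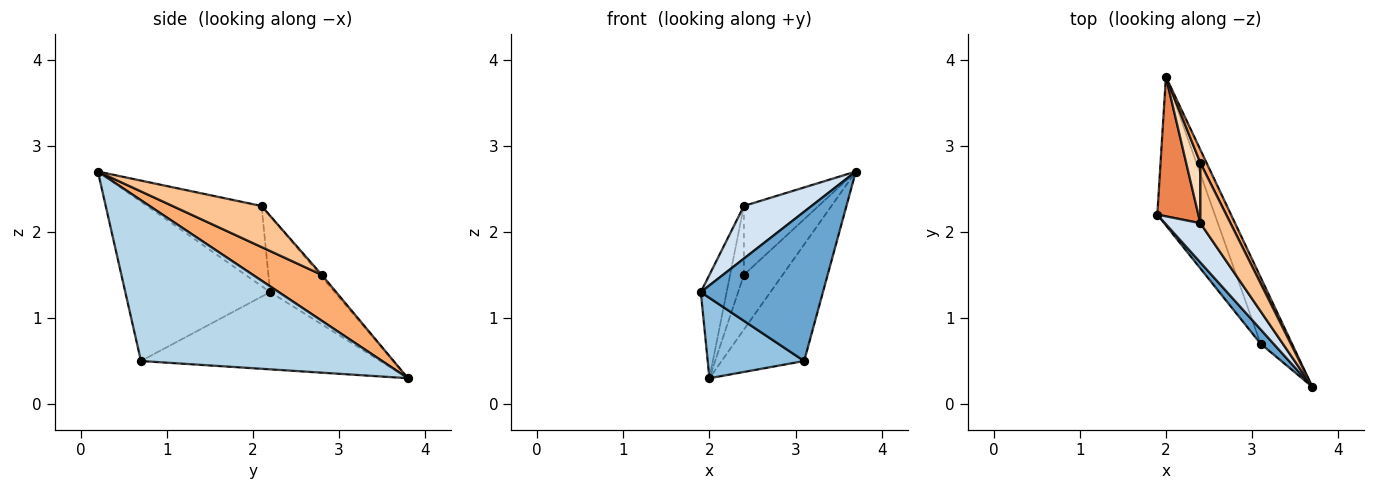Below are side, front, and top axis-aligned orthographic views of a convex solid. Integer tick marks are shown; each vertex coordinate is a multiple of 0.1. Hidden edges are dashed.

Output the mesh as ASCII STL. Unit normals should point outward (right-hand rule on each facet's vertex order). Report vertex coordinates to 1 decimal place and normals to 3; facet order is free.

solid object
 facet normal -0.763 -0.643 0.062
  outer loop
   vertex 3.1 0.7 0.5
   vertex 3.7 0.2 2.7
   vertex 1.9 2.2 1.3
  endloop
 endfacet
 facet normal -0.763 -0.307 -0.568
  outer loop
   vertex 3.1 0.7 0.5
   vertex 1.9 2.2 1.3
   vertex 2.0 3.8 0.3
  endloop
 endfacet
 facet normal 0.930 0.318 -0.181
  outer loop
   vertex 3.1 0.7 0.5
   vertex 2.0 3.8 0.3
   vertex 3.7 0.2 2.7
  endloop
 endfacet
 facet normal -0.805 -0.476 0.355
  outer loop
   vertex 2.4 2.1 2.3
   vertex 1.9 2.2 1.3
   vertex 3.7 0.2 2.7
  endloop
 endfacet
 facet normal -0.830 0.332 0.448
  outer loop
   vertex 2.4 2.1 2.3
   vertex 2.0 3.8 0.3
   vertex 1.9 2.2 1.3
  endloop
 endfacet
 facet normal 0.866 0.487 0.117
  outer loop
   vertex 2.4 2.8 1.5
   vertex 3.7 0.2 2.7
   vertex 2.0 3.8 0.3
  endloop
 endfacet
 facet normal 0.668 0.560 0.490
  outer loop
   vertex 2.4 2.8 1.5
   vertex 2.4 2.1 2.3
   vertex 3.7 0.2 2.7
  endloop
 endfacet
 facet normal -0.094 0.749 0.656
  outer loop
   vertex 2.4 2.8 1.5
   vertex 2.0 3.8 0.3
   vertex 2.4 2.1 2.3
  endloop
 endfacet
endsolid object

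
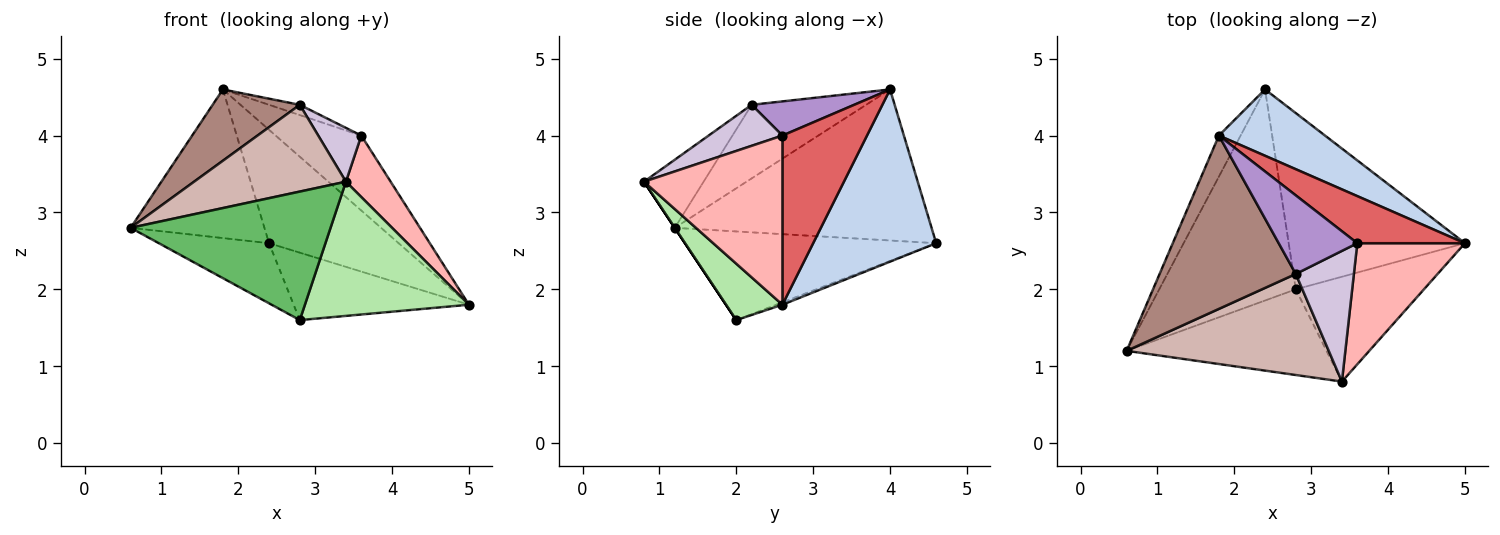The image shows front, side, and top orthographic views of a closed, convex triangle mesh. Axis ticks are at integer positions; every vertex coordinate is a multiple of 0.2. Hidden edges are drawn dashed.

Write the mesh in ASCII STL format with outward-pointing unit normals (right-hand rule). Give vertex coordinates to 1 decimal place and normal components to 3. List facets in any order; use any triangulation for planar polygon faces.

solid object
 facet normal -0.880 0.458 -0.126
  outer loop
   vertex 1.8 4.0 4.6
   vertex 2.4 4.6 2.6
   vertex 0.6 1.2 2.8
  endloop
 endfacet
 facet normal 0.634 0.668 0.390
  outer loop
   vertex 1.8 4.0 4.6
   vertex 5.0 2.6 1.8
   vertex 2.4 4.6 2.6
  endloop
 endfacet
 facet normal -0.530 0.232 -0.816
  outer loop
   vertex 2.8 2.0 1.6
   vertex 0.6 1.2 2.8
   vertex 2.4 4.6 2.6
  endloop
 endfacet
 facet normal -0.013 0.357 -0.934
  outer loop
   vertex 2.8 2.0 1.6
   vertex 2.4 4.6 2.6
   vertex 5.0 2.6 1.8
  endloop
 endfacet
 facet normal 0.000 -0.832 -0.555
  outer loop
   vertex 2.8 2.0 1.6
   vertex 3.4 0.8 3.4
   vertex 0.6 1.2 2.8
  endloop
 endfacet
 facet normal 0.261 -0.761 -0.594
  outer loop
   vertex 2.8 2.0 1.6
   vertex 5.0 2.6 1.8
   vertex 3.4 0.8 3.4
  endloop
 endfacet
 facet normal 0.641 0.650 0.408
  outer loop
   vertex 3.6 2.6 4.0
   vertex 5.0 2.6 1.8
   vertex 1.8 4.0 4.6
  endloop
 endfacet
 facet normal 0.814 -0.263 0.518
  outer loop
   vertex 3.6 2.6 4.0
   vertex 3.4 0.8 3.4
   vertex 5.0 2.6 1.8
  endloop
 endfacet
 facet normal 0.396 0.119 0.911
  outer loop
   vertex 2.8 2.2 4.4
   vertex 3.6 2.6 4.0
   vertex 1.8 4.0 4.6
  endloop
 endfacet
 facet normal 0.547 -0.319 0.774
  outer loop
   vertex 2.8 2.2 4.4
   vertex 3.4 0.8 3.4
   vertex 3.6 2.6 4.0
  endloop
 endfacet
 facet normal -0.447 -0.340 0.827
  outer loop
   vertex 2.8 2.2 4.4
   vertex 1.8 4.0 4.6
   vertex 0.6 1.2 2.8
  endloop
 endfacet
 facet normal -0.248 -0.631 0.735
  outer loop
   vertex 2.8 2.2 4.4
   vertex 0.6 1.2 2.8
   vertex 3.4 0.8 3.4
  endloop
 endfacet
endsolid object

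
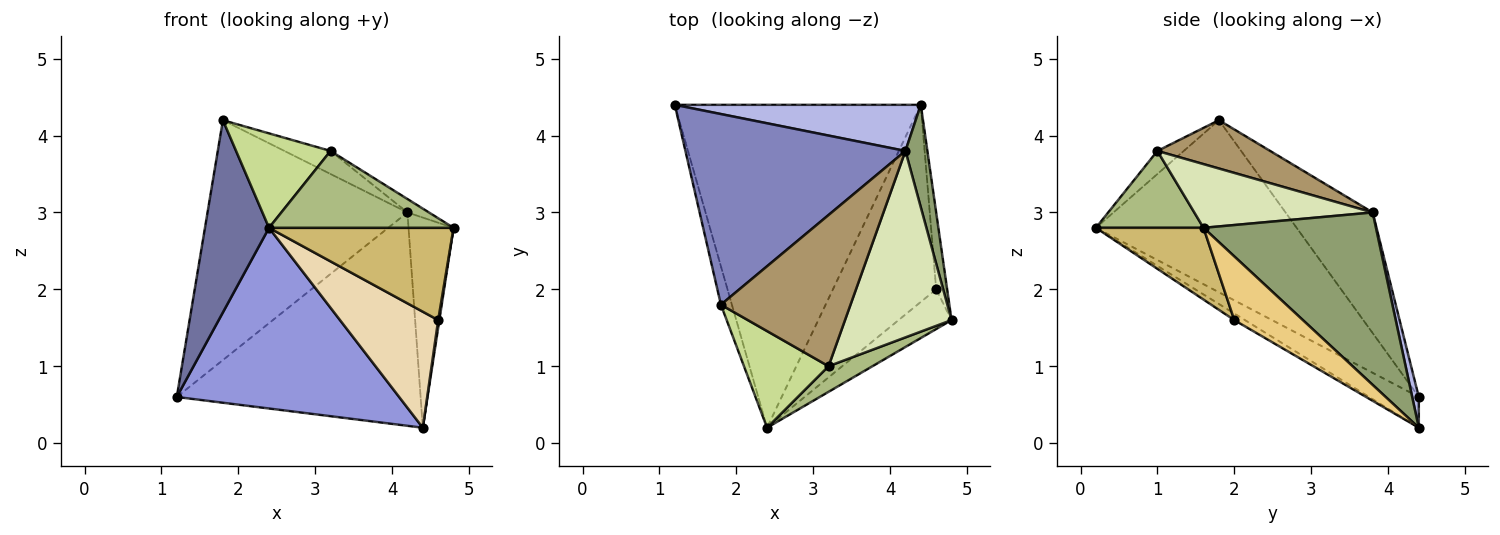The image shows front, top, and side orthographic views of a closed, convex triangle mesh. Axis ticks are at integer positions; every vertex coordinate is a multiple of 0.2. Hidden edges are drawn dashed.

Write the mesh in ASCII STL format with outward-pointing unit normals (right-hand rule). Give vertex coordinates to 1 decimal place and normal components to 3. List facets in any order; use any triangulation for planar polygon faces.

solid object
 facet normal -0.951 -0.303 -0.061
  outer loop
   vertex 1.8 1.8 4.2
   vertex 1.2 4.4 0.6
   vertex 2.4 0.2 2.8
  endloop
 endfacet
 facet normal -0.323 0.741 0.589
  outer loop
   vertex 4.2 3.8 3.0
   vertex 1.2 4.4 0.6
   vertex 1.8 1.8 4.2
  endloop
 endfacet
 facet normal -0.108 -0.485 -0.868
  outer loop
   vertex 4.4 4.4 0.2
   vertex 2.4 0.2 2.8
   vertex 1.2 4.4 0.6
  endloop
 endfacet
 facet normal 0.026 0.977 0.211
  outer loop
   vertex 4.4 4.4 0.2
   vertex 1.2 4.4 0.6
   vertex 4.2 3.8 3.0
  endloop
 endfacet
 facet normal 0.960 0.251 0.122
  outer loop
   vertex 4.4 4.4 0.2
   vertex 4.2 3.8 3.0
   vertex 4.8 1.6 2.8
  endloop
 endfacet
 facet normal 0.484 -0.830 0.277
  outer loop
   vertex 3.2 1.0 3.8
   vertex 2.4 0.2 2.8
   vertex 4.8 1.6 2.8
  endloop
 endfacet
 facet normal -0.191 -0.686 0.702
  outer loop
   vertex 3.2 1.0 3.8
   vertex 1.8 1.8 4.2
   vertex 2.4 0.2 2.8
  endloop
 endfacet
 facet normal 0.512 0.062 0.857
  outer loop
   vertex 3.2 1.0 3.8
   vertex 4.8 1.6 2.8
   vertex 4.2 3.8 3.0
  endloop
 endfacet
 facet normal 0.346 0.141 0.928
  outer loop
   vertex 3.2 1.0 3.8
   vertex 4.2 3.8 3.0
   vertex 1.8 1.8 4.2
  endloop
 endfacet
 facet normal 0.472 -0.810 -0.349
  outer loop
   vertex 4.6 2.0 1.6
   vertex 4.8 1.6 2.8
   vertex 2.4 0.2 2.8
  endloop
 endfacet
 facet normal 0.985 -0.017 -0.170
  outer loop
   vertex 4.6 2.0 1.6
   vertex 4.4 4.4 0.2
   vertex 4.8 1.6 2.8
  endloop
 endfacet
 facet normal -0.055 -0.507 -0.860
  outer loop
   vertex 4.6 2.0 1.6
   vertex 2.4 0.2 2.8
   vertex 4.4 4.4 0.2
  endloop
 endfacet
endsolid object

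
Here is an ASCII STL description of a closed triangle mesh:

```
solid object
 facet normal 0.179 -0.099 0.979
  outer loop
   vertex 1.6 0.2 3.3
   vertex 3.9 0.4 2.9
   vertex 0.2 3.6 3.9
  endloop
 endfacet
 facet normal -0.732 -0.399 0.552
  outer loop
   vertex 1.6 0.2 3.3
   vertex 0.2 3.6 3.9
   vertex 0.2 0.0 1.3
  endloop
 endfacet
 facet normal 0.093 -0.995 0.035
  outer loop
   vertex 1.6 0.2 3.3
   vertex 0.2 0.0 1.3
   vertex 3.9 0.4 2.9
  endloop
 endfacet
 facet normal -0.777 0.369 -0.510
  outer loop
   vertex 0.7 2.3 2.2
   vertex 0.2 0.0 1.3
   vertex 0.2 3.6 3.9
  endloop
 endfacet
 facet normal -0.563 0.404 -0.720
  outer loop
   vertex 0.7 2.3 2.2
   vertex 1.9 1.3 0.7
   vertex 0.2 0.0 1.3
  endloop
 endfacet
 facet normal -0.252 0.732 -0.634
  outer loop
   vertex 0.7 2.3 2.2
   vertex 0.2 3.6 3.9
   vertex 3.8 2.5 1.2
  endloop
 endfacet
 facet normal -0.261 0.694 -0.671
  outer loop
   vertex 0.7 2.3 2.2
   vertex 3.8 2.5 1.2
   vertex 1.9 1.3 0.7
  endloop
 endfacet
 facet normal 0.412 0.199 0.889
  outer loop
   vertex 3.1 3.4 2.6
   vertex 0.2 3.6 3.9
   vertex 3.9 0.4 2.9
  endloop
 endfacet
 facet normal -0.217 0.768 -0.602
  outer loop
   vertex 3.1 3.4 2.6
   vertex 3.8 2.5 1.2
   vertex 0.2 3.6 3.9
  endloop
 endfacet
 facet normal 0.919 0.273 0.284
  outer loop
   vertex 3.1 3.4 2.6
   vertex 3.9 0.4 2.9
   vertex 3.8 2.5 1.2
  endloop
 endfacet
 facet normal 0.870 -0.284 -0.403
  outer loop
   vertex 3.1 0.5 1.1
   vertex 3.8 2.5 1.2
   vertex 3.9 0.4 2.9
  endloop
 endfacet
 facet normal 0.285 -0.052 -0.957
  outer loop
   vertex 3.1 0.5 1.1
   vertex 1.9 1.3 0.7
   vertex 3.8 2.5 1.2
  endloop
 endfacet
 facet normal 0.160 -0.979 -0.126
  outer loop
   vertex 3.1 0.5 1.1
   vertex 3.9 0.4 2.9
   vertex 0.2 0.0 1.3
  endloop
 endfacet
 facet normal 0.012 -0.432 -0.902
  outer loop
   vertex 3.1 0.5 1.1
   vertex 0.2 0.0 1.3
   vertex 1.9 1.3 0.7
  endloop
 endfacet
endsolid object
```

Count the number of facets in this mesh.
14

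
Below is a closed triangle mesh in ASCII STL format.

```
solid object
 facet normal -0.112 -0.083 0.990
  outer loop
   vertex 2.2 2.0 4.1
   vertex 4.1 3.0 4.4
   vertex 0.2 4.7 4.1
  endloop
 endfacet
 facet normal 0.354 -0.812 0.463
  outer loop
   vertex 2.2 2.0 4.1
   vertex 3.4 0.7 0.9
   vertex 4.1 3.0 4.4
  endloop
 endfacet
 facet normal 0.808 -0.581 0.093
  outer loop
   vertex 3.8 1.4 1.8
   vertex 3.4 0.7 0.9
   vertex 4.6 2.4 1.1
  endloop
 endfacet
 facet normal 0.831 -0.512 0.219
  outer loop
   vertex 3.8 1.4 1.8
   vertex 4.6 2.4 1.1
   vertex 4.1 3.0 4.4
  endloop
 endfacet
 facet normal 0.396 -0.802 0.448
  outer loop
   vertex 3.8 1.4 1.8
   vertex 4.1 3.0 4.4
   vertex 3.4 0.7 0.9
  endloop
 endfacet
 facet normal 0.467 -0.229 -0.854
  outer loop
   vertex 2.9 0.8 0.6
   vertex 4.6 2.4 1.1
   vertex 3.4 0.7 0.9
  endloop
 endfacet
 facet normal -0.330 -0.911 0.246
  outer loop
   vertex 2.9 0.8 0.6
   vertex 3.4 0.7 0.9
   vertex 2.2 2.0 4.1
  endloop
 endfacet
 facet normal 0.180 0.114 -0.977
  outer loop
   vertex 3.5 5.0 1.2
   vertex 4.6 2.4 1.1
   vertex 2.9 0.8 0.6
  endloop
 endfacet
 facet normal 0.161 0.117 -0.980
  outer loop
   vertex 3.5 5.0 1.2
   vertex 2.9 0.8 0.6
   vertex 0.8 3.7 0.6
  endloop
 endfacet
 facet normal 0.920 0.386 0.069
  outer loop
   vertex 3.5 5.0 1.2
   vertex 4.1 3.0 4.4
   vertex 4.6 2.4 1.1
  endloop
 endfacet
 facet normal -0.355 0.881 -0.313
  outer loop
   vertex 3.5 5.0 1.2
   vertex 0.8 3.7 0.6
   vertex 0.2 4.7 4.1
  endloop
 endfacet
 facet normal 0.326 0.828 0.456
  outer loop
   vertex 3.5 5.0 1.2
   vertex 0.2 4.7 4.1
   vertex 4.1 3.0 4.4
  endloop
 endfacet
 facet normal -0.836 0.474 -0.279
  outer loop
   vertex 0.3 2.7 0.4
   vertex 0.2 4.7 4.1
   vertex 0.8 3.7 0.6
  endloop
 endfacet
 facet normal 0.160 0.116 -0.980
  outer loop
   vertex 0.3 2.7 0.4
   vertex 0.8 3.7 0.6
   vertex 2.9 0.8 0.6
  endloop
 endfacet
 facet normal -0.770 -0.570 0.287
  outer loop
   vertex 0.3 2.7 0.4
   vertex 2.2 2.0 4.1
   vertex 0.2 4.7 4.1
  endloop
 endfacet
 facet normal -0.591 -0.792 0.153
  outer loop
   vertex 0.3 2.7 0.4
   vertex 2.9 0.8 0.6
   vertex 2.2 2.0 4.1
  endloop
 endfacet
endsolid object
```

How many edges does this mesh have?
24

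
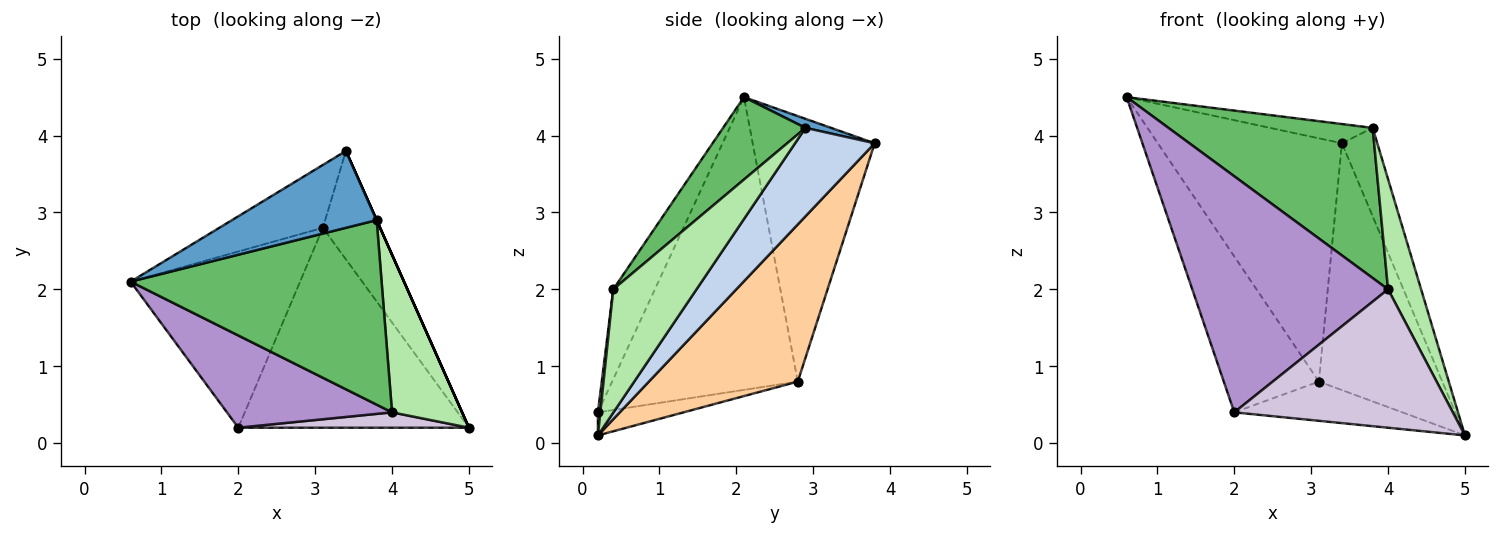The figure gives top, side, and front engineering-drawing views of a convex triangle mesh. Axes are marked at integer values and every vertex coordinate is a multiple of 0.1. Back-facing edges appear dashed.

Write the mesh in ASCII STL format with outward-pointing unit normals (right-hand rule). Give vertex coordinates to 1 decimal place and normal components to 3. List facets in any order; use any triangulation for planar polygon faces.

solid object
 facet normal 0.061 0.242 0.968
  outer loop
   vertex 3.8 2.9 4.1
   vertex 3.4 3.8 3.9
   vertex 0.6 2.1 4.5
  endloop
 endfacet
 facet normal 0.914 0.406 0.000
  outer loop
   vertex 3.8 2.9 4.1
   vertex 5.0 0.2 0.1
   vertex 3.4 3.8 3.9
  endloop
 endfacet
 facet normal -0.540 0.815 -0.211
  outer loop
   vertex 3.1 2.8 0.8
   vertex 0.6 2.1 4.5
   vertex 3.4 3.8 3.9
  endloop
 endfacet
 facet normal 0.741 0.614 -0.270
  outer loop
   vertex 3.1 2.8 0.8
   vertex 3.4 3.8 3.9
   vertex 5.0 0.2 0.1
  endloop
 endfacet
 facet normal 0.247 -0.612 0.752
  outer loop
   vertex 4.0 0.4 2.0
   vertex 3.8 2.9 4.1
   vertex 0.6 2.1 4.5
  endloop
 endfacet
 facet normal 0.822 -0.326 0.467
  outer loop
   vertex 4.0 0.4 2.0
   vertex 5.0 0.2 0.1
   vertex 3.8 2.9 4.1
  endloop
 endfacet
 facet normal -0.791 0.405 -0.458
  outer loop
   vertex 2.0 0.2 0.4
   vertex 0.6 2.1 4.5
   vertex 3.1 2.8 0.8
  endloop
 endfacet
 facet normal -0.098 0.192 -0.977
  outer loop
   vertex 2.0 0.2 0.4
   vertex 3.1 2.8 0.8
   vertex 5.0 0.2 0.1
  endloop
 endfacet
 facet normal -0.194 -0.914 0.357
  outer loop
   vertex 2.0 0.2 0.4
   vertex 4.0 0.4 2.0
   vertex 0.6 2.1 4.5
  endloop
 endfacet
 facet normal 0.011 -0.994 0.110
  outer loop
   vertex 2.0 0.2 0.4
   vertex 5.0 0.2 0.1
   vertex 4.0 0.4 2.0
  endloop
 endfacet
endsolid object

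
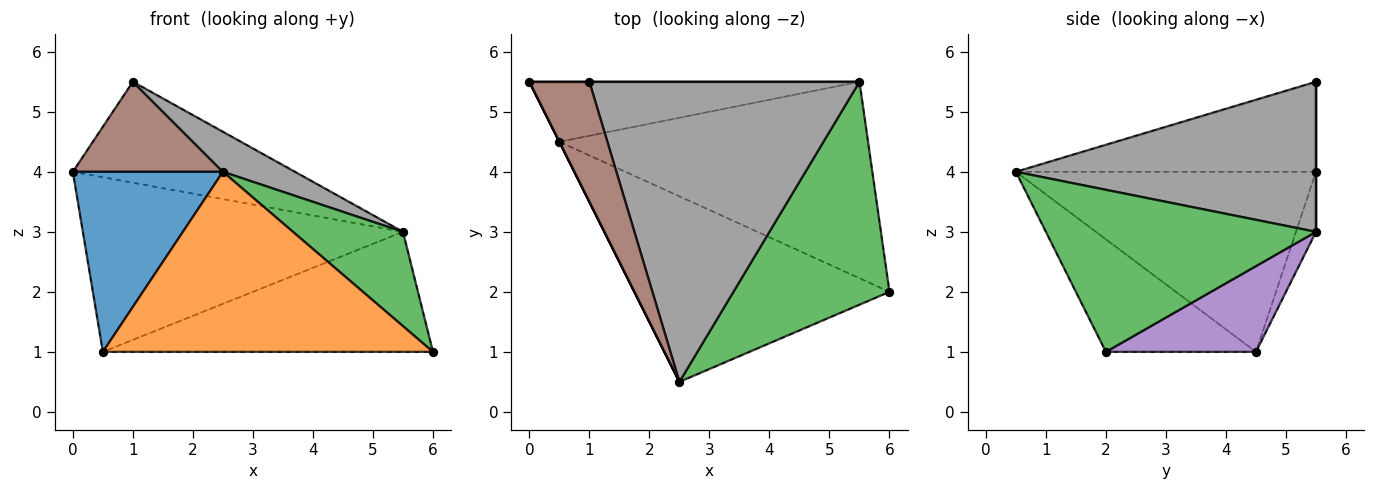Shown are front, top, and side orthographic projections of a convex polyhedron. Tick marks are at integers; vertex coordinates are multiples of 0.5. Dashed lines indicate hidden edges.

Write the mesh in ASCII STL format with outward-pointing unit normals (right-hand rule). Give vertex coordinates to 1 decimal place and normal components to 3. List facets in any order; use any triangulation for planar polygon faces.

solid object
 facet normal -0.894 -0.447 0.000
  outer loop
   vertex 0.5 4.5 1.0
   vertex 2.5 0.5 4.0
   vertex 0.0 5.5 4.0
  endloop
 endfacet
 facet normal -0.302 -0.664 -0.684
  outer loop
   vertex 0.5 4.5 1.0
   vertex 6.0 2.0 1.0
   vertex 2.5 0.5 4.0
  endloop
 endfacet
 facet normal 0.691 -0.282 0.666
  outer loop
   vertex 5.5 5.5 3.0
   vertex 2.5 0.5 4.0
   vertex 6.0 2.0 1.0
  endloop
 endfacet
 facet normal -0.059 0.944 -0.325
  outer loop
   vertex 5.5 5.5 3.0
   vertex 0.5 4.5 1.0
   vertex 0.0 5.5 4.0
  endloop
 endfacet
 facet normal 0.231 0.507 -0.830
  outer loop
   vertex 5.5 5.5 3.0
   vertex 6.0 2.0 1.0
   vertex 0.5 4.5 1.0
  endloop
 endfacet
 facet normal -0.768 -0.384 0.512
  outer loop
   vertex 1.0 5.5 5.5
   vertex 0.0 5.5 4.0
   vertex 2.5 0.5 4.0
  endloop
 endfacet
 facet normal 0.000 1.000 0.000
  outer loop
   vertex 1.0 5.5 5.5
   vertex 5.5 5.5 3.0
   vertex 0.0 5.5 4.0
  endloop
 endfacet
 facet normal 0.482 -0.116 0.868
  outer loop
   vertex 1.0 5.5 5.5
   vertex 2.5 0.5 4.0
   vertex 5.5 5.5 3.0
  endloop
 endfacet
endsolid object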